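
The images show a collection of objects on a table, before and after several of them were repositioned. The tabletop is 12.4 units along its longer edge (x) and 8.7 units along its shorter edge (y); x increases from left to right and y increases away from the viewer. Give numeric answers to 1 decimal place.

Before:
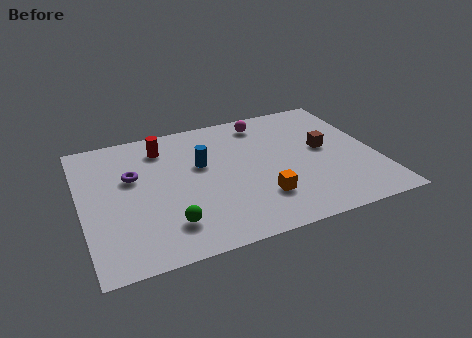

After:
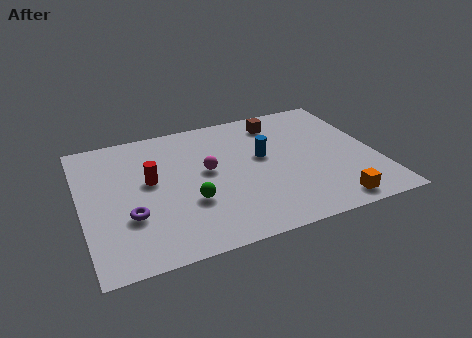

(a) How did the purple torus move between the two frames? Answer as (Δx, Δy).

(-0.3, -2.5)

From the two frames, the purple torus sits at roughly (2.2, 5.4) before and (1.9, 2.9) after.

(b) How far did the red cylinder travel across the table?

2.2

The red cylinder was near (3.6, 7.0) before and (2.9, 4.9) after, so it travelled √(0.7² + 2.1²) ≈ 2.2 units.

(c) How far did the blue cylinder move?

2.6

The blue cylinder moved from about (5.1, 5.3) to (7.7, 5.0), a distance of √(2.6² + 0.3²) ≈ 2.6.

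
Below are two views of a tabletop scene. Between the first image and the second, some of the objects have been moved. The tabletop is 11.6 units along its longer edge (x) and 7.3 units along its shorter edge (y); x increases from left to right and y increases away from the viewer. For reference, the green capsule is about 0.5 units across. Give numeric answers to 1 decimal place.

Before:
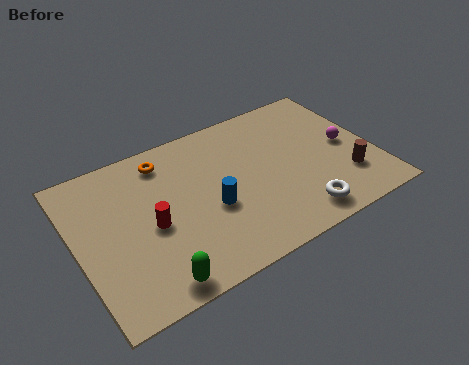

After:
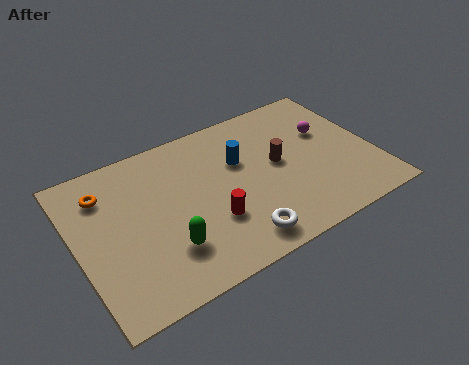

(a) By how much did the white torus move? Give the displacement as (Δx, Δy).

(-2.4, 0.0)

The white torus started near (8.2, 1.1) and ended near (5.8, 1.1).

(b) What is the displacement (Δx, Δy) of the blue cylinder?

(1.4, 1.7)

The blue cylinder started near (5.1, 3.0) and ended near (6.5, 4.7).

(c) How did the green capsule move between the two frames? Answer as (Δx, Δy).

(0.7, 1.2)

The green capsule started near (2.5, 0.8) and ended near (3.2, 2.0).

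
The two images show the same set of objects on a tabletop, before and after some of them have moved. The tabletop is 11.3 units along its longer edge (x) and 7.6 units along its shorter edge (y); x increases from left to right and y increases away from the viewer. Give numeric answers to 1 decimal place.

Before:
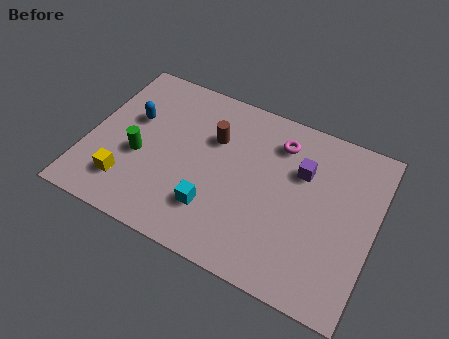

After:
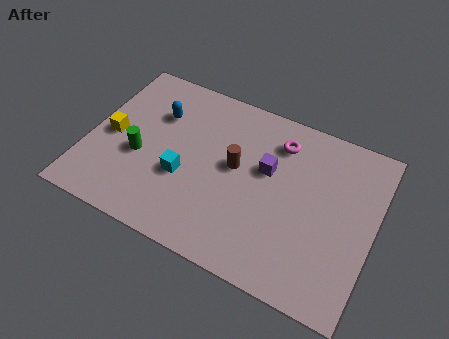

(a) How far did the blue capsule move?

1.1

From (1.6, 4.7) to (2.5, 5.3), the blue capsule covered √(0.9² + 0.6²) ≈ 1.1 units.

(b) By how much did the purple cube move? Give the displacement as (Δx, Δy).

(-1.3, -0.5)

The purple cube started near (8.3, 5.1) and ended near (7.0, 4.6).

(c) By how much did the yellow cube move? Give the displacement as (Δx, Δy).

(-0.9, 1.9)

From the two frames, the yellow cube sits at roughly (1.8, 1.7) before and (0.9, 3.6) after.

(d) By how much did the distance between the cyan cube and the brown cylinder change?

-0.8

Before: roughly 3.1 units apart; after: 2.3. That's 0.8 units closer together.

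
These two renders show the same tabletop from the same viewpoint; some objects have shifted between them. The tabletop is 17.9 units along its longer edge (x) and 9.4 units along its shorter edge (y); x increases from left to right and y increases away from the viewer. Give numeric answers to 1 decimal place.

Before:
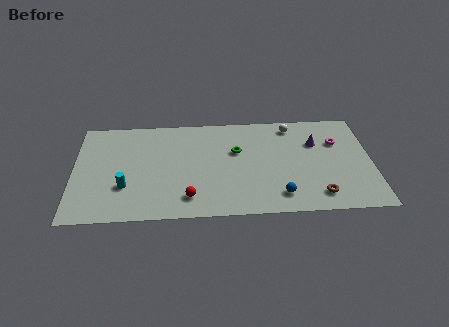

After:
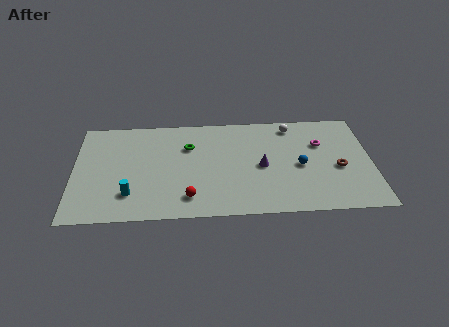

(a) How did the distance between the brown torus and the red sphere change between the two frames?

+1.6

They were about 7.7 units apart before and 9.3 after — 1.6 units further apart.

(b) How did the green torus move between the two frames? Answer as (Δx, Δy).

(-2.9, 0.6)

The green torus was at about (9.8, 5.9) and moved to about (6.9, 6.5).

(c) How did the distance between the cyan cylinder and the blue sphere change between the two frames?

+1.1

Before: roughly 9.3 units apart; after: 10.4. That's 1.1 units further apart.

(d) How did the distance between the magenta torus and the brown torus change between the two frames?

-2.5

They were about 5.0 units apart before and 2.5 after — 2.5 units closer together.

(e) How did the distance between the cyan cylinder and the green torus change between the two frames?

-1.8

The distance was about 7.3 in the first image and 5.5 in the second, so they moved 1.8 units closer together.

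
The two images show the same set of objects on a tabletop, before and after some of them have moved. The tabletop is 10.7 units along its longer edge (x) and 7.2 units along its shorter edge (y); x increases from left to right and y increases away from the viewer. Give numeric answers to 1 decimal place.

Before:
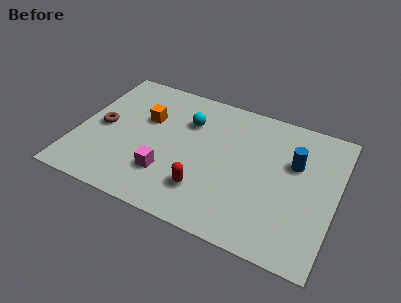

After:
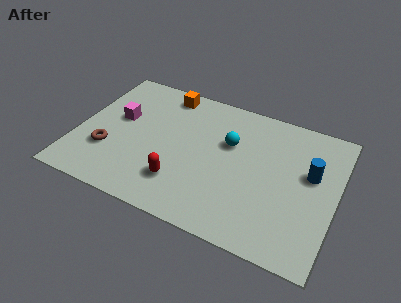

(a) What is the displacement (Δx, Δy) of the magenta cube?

(-2.3, 2.2)

The magenta cube started near (3.9, 2.0) and ended near (1.6, 4.2).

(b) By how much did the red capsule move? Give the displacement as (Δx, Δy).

(-1.0, 0.0)

The red capsule started near (5.5, 1.8) and ended near (4.5, 1.8).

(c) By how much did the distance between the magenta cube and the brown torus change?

-1.4

Before: roughly 3.3 units apart; after: 1.9. That's 1.4 units closer together.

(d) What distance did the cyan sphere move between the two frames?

1.9

From (4.4, 5.1) to (6.2, 4.6), the cyan sphere covered √(1.8² + 0.5²) ≈ 1.9 units.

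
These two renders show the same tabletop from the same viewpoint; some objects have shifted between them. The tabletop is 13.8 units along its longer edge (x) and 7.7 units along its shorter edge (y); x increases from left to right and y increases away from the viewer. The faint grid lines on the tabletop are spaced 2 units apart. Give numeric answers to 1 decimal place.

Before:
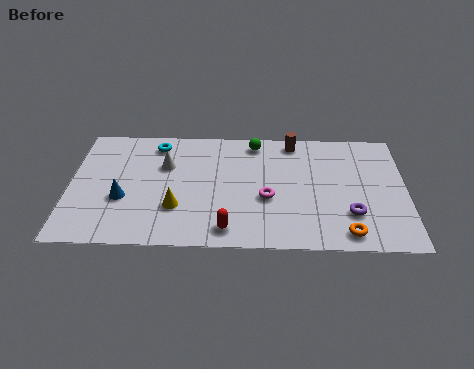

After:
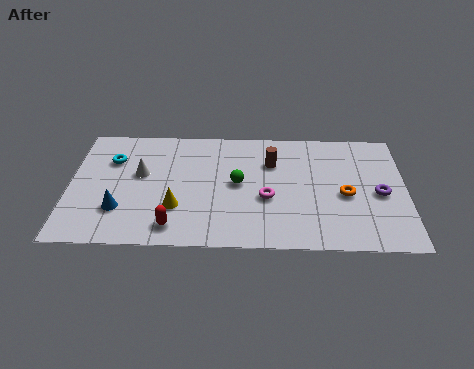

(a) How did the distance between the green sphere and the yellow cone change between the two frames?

-2.4

Before: roughly 5.4 units apart; after: 3.0. That's 2.4 units closer together.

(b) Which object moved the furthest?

the green sphere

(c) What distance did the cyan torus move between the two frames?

2.1

From (3.5, 6.5) to (1.7, 5.4), the cyan torus covered √(1.8² + 1.1²) ≈ 2.1 units.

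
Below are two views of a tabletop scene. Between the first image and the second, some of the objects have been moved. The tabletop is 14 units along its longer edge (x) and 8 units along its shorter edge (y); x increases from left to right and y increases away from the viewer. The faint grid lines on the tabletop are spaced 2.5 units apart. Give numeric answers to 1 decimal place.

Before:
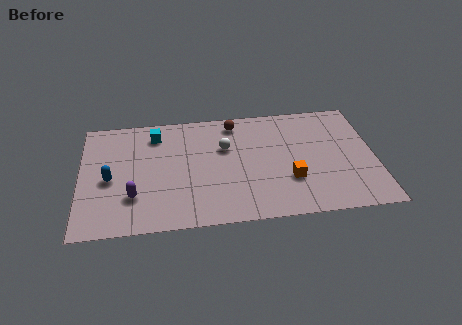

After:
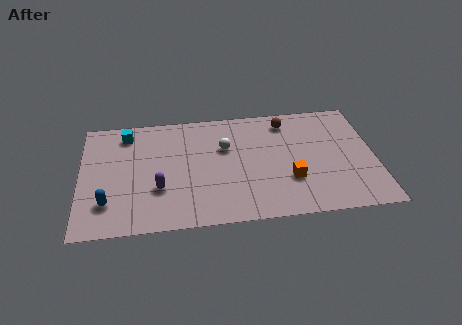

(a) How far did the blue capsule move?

1.6

The blue capsule was near (1.4, 3.6) before and (1.3, 2.0) after, so it travelled √(0.1² + 1.6²) ≈ 1.6 units.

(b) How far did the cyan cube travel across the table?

1.4

The cyan cube moved from about (3.6, 6.5) to (2.2, 6.7), a distance of √(1.4² + 0.2²) ≈ 1.4.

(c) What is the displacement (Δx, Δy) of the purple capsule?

(1.2, 0.4)

The purple capsule started near (2.5, 2.3) and ended near (3.7, 2.7).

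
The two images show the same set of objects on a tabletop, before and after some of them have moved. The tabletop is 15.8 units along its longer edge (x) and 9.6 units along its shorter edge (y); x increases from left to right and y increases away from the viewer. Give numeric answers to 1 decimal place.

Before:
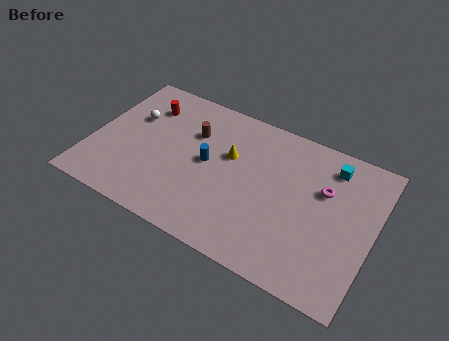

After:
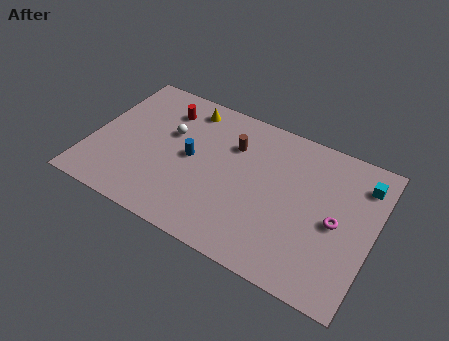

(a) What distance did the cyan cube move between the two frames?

1.8

The cyan cube was near (13.1, 7.9) before and (14.9, 7.6) after, so it travelled √(1.8² + 0.3²) ≈ 1.8 units.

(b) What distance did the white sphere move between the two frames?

2.2

From (2.0, 6.2) to (4.2, 6.0), the white sphere covered √(2.2² + 0.2²) ≈ 2.2 units.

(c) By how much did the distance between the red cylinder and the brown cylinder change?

+1.2

They were about 2.9 units apart before and 4.1 after — 1.2 units further apart.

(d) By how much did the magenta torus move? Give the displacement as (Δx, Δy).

(0.9, -1.7)

From the two frames, the magenta torus sits at roughly (12.9, 6.2) before and (13.8, 4.5) after.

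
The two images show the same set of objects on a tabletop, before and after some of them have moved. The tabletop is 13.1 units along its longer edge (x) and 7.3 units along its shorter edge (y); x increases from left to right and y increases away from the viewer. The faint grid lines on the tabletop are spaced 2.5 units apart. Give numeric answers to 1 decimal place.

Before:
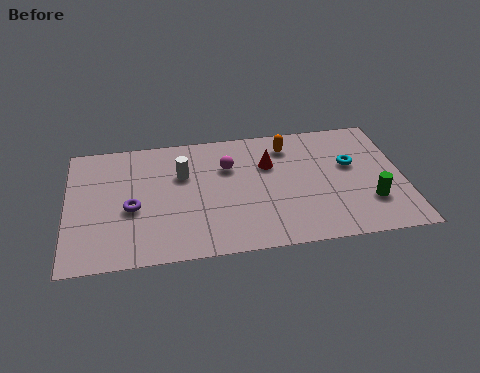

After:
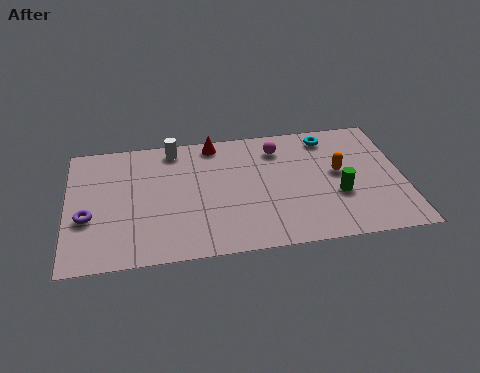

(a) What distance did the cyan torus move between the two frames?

2.0

The cyan torus moved from about (11.1, 4.4) to (10.3, 6.2), a distance of √(0.8² + 1.8²) ≈ 2.0.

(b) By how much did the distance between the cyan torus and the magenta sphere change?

-2.8

Before: roughly 4.8 units apart; after: 2.0. That's 2.8 units closer together.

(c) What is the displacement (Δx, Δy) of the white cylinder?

(-0.3, 1.6)

From the two frames, the white cylinder sits at roughly (4.5, 4.8) before and (4.2, 6.4) after.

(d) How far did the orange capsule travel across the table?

2.7

The orange capsule moved from about (8.7, 5.9) to (10.6, 4.0), a distance of √(1.9² + 1.9²) ≈ 2.7.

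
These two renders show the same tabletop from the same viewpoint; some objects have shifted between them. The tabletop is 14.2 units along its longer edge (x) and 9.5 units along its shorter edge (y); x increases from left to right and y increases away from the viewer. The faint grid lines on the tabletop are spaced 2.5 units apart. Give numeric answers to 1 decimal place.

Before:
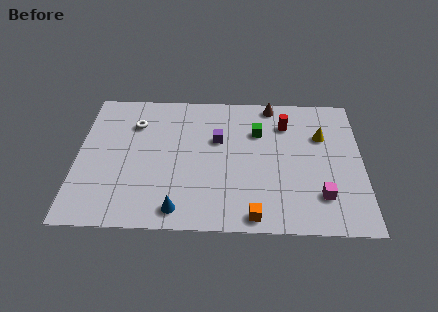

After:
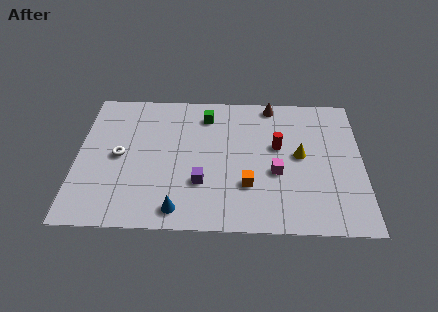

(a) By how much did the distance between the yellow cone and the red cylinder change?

-0.7

Before: roughly 2.0 units apart; after: 1.3. That's 0.7 units closer together.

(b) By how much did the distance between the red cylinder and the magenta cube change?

-3.4

The distance was about 5.2 in the first image and 1.8 in the second, so they moved 3.4 units closer together.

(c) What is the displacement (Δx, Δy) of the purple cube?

(-0.8, -3.0)

The purple cube was at about (7.0, 6.0) and moved to about (6.2, 3.0).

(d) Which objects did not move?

the blue cone and the brown cone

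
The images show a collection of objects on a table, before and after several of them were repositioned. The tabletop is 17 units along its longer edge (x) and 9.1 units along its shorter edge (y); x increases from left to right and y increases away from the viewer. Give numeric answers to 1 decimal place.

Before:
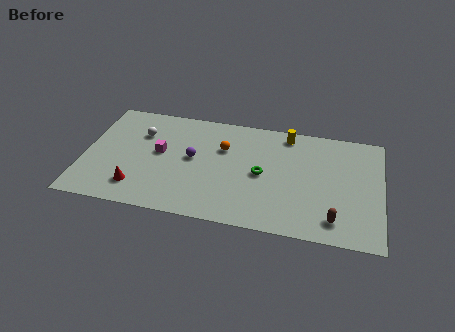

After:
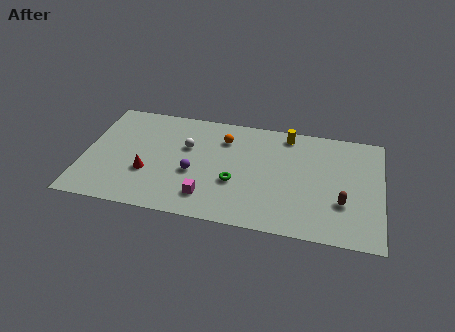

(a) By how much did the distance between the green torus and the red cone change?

-2.4

Before: roughly 7.4 units apart; after: 5.0. That's 2.4 units closer together.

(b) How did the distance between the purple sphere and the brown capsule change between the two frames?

-0.3

The distance was about 8.8 in the first image and 8.5 in the second, so they moved 0.3 units closer together.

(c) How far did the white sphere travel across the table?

2.8

From (3.1, 6.4) to (5.8, 5.8), the white sphere covered √(2.7² + 0.6²) ≈ 2.8 units.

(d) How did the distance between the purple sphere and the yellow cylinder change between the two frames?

+0.6

Before: roughly 6.1 units apart; after: 6.7. That's 0.6 units further apart.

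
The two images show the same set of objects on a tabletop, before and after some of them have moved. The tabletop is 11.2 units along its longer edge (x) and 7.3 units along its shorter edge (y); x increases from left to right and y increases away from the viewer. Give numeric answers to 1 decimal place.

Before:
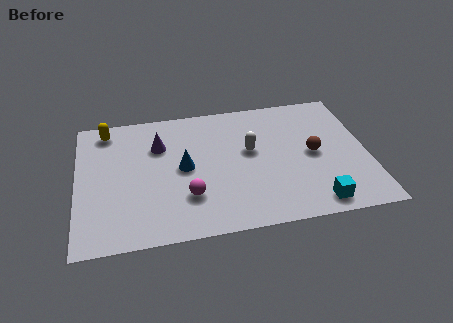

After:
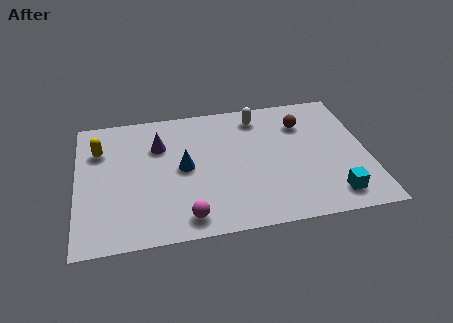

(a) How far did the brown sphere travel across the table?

1.8

From (9.1, 3.6) to (8.8, 5.4), the brown sphere covered √(0.3² + 1.8²) ≈ 1.8 units.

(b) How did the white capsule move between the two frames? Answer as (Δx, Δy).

(0.4, 1.9)

The white capsule was at about (6.7, 4.2) and moved to about (7.1, 6.1).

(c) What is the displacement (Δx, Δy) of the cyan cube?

(0.7, 0.3)

From the two frames, the cyan cube sits at roughly (9.0, 0.9) before and (9.7, 1.2) after.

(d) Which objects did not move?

the purple cone and the blue cone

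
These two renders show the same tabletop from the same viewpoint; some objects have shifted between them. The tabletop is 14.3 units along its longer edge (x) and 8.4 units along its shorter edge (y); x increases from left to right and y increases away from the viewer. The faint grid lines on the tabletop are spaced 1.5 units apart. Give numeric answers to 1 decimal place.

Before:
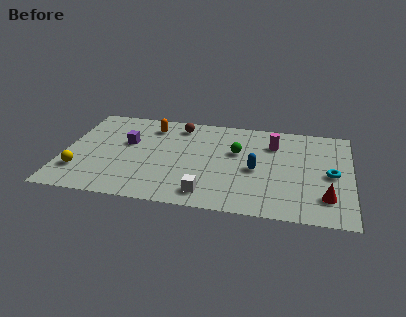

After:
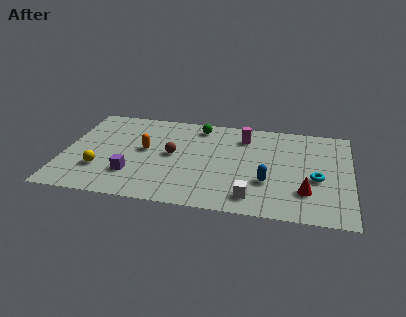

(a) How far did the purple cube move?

2.8

The purple cube was near (3.1, 5.1) before and (3.5, 2.3) after, so it travelled √(0.4² + 2.8²) ≈ 2.8 units.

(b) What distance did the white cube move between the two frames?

2.2

The white cube moved from about (7.3, 1.3) to (9.5, 1.4), a distance of √(2.2² + 0.1²) ≈ 2.2.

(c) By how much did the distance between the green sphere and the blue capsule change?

+4.0

Before: roughly 1.7 units apart; after: 5.7. That's 4.0 units further apart.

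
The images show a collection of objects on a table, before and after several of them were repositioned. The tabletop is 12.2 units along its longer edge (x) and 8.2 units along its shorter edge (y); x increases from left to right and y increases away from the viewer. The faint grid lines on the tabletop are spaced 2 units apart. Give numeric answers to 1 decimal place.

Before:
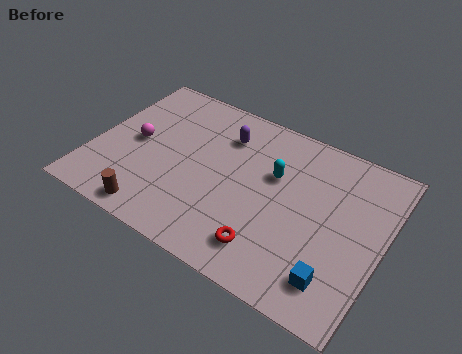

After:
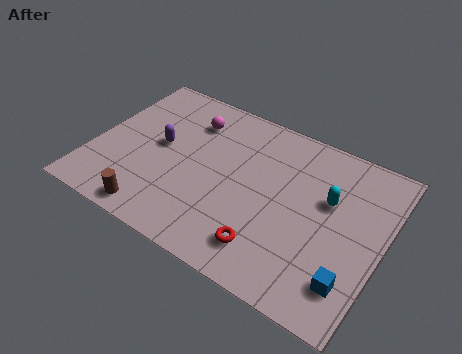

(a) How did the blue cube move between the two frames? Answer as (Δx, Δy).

(0.6, 0.2)

From the two frames, the blue cube sits at roughly (10.6, 1.6) before and (11.2, 1.8) after.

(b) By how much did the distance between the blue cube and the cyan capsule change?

-1.2

Before: roughly 4.8 units apart; after: 3.6. That's 1.2 units closer together.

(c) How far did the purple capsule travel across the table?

3.1

From (5.2, 6.2) to (2.7, 4.4), the purple capsule covered √(2.5² + 1.8²) ≈ 3.1 units.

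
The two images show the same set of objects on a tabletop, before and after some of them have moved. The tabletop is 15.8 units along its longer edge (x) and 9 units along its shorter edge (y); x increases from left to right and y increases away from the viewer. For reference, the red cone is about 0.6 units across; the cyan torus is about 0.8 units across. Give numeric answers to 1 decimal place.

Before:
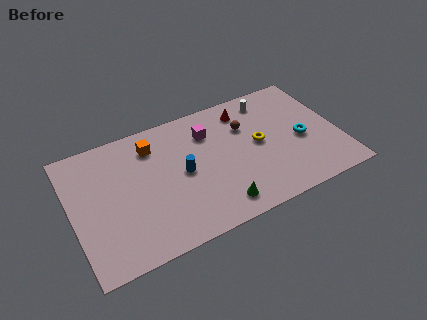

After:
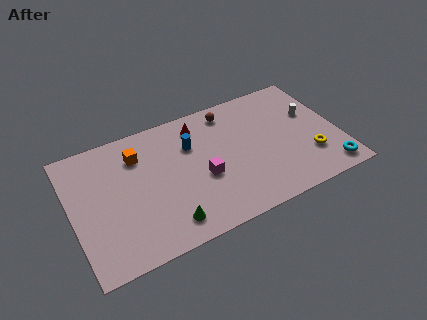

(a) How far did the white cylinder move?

3.0

The white cylinder moved from about (12.1, 7.6) to (14.4, 5.6), a distance of √(2.3² + 2.0²) ≈ 3.0.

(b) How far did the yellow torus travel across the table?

3.5

From (11.1, 4.7) to (13.9, 2.6), the yellow torus covered √(2.8² + 2.1²) ≈ 3.5 units.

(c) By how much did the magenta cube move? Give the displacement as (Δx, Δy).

(-0.7, -3.0)

The magenta cube was at about (8.3, 6.7) and moved to about (7.6, 3.7).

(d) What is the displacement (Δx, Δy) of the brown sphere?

(-0.8, 1.5)

From the two frames, the brown sphere sits at roughly (10.5, 6.2) before and (9.7, 7.7) after.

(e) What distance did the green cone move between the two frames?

3.0

The green cone was near (8.2, 1.4) before and (5.2, 1.5) after, so it travelled √(3.0² + 0.1²) ≈ 3.0 units.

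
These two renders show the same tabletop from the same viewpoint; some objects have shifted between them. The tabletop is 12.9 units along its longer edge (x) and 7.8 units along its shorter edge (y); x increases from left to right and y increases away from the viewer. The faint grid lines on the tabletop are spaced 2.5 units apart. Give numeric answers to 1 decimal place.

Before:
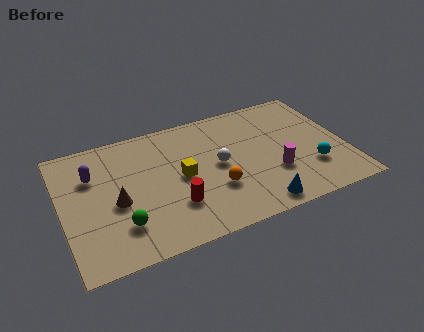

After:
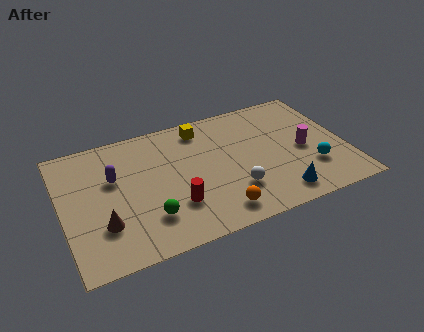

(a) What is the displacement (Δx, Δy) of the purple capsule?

(0.9, -0.5)

From the two frames, the purple capsule sits at roughly (1.5, 5.4) before and (2.4, 4.9) after.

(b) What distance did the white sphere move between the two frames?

1.9

From (7.1, 4.0) to (7.6, 2.2), the white sphere covered √(0.5² + 1.8²) ≈ 1.9 units.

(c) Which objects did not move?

the cyan sphere and the red cylinder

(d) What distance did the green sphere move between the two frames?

1.2

From (2.5, 2.0) to (3.7, 2.0), the green sphere covered √(1.2² + 0.0²) ≈ 1.2 units.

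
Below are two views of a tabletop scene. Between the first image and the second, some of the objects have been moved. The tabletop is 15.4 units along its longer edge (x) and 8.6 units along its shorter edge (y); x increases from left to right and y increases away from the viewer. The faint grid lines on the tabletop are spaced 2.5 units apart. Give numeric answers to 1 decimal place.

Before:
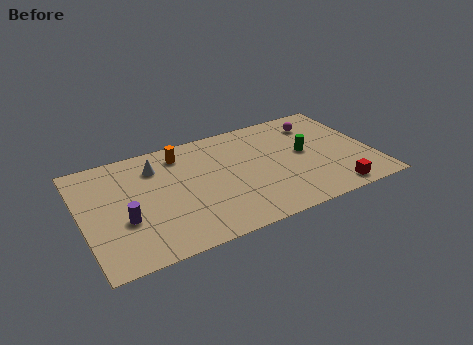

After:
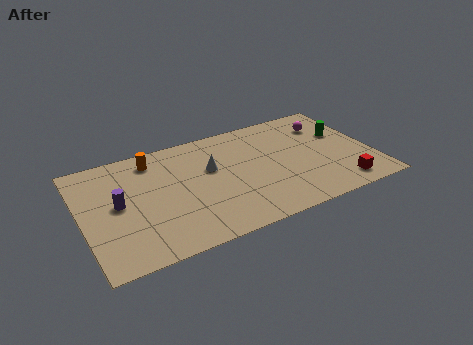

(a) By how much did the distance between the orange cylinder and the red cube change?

+1.5

The distance was about 9.6 in the first image and 11.1 in the second, so they moved 1.5 units further apart.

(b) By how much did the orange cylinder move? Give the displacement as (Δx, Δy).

(-1.5, 0.1)

The orange cylinder was at about (5.5, 7.1) and moved to about (4.0, 7.2).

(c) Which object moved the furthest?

the white cone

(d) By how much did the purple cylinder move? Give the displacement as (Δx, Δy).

(-0.2, 1.3)

The purple cylinder was at about (2.1, 3.2) and moved to about (1.9, 4.5).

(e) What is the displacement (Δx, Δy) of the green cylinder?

(2.2, 0.8)

The green cylinder was at about (11.9, 4.6) and moved to about (14.1, 5.4).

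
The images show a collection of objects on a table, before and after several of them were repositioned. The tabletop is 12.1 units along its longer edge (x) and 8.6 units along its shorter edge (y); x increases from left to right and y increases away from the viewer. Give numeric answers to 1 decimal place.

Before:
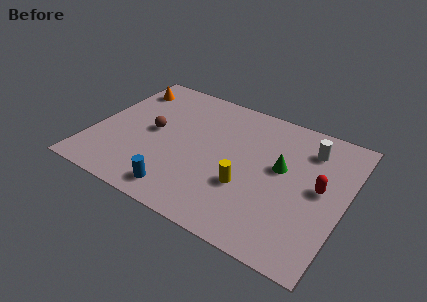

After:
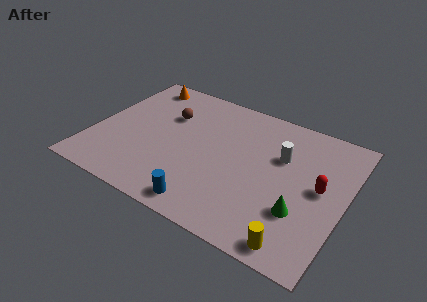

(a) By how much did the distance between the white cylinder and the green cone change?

+1.1

Before: roughly 2.1 units apart; after: 3.2. That's 1.1 units further apart.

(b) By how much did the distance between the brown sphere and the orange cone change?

-0.7

They were about 3.1 units apart before and 2.4 after — 0.7 units closer together.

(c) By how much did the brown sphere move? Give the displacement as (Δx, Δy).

(0.5, 1.4)

The brown sphere was at about (2.8, 4.4) and moved to about (3.3, 5.8).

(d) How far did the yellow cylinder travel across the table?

3.4

The yellow cylinder was near (7.6, 3.0) before and (10.3, 0.9) after, so it travelled √(2.7² + 2.1²) ≈ 3.4 units.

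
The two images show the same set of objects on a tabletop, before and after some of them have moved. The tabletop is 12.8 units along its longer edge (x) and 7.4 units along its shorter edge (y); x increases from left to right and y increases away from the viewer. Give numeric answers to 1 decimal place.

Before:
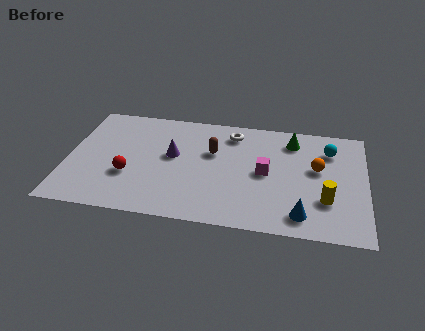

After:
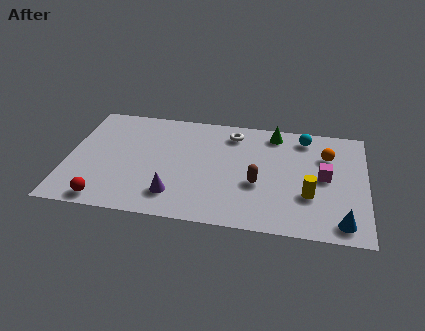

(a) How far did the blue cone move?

1.7

From (10.1, 1.2) to (11.8, 1.0), the blue cone covered √(1.7² + 0.2²) ≈ 1.7 units.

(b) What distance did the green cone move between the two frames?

0.9

The green cone was near (9.6, 6.0) before and (8.8, 6.4) after, so it travelled √(0.8² + 0.4²) ≈ 0.9 units.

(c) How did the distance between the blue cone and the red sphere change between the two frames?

+2.5

They were about 7.5 units apart before and 10.0 after — 2.5 units further apart.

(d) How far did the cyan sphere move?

1.3

From (11.2, 5.6) to (10.1, 6.3), the cyan sphere covered √(1.1² + 0.7²) ≈ 1.3 units.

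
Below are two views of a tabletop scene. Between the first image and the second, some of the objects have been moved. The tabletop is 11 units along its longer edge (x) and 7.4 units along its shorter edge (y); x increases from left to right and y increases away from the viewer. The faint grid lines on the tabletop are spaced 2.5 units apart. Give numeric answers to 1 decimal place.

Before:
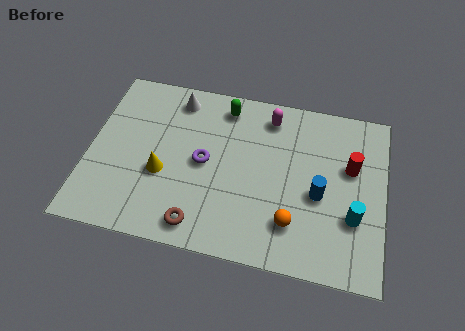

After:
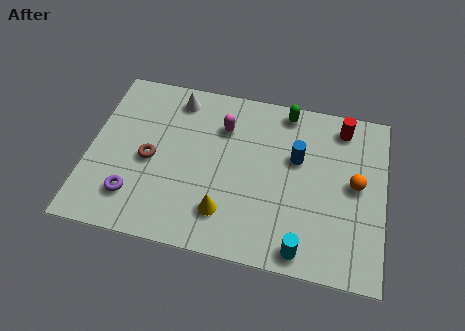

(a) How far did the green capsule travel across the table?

2.3

From (4.9, 6.3) to (7.2, 6.6), the green capsule covered √(2.3² + 0.3²) ≈ 2.3 units.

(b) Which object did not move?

the white cone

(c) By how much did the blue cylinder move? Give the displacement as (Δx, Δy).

(-0.9, 1.4)

The blue cylinder was at about (8.6, 3.2) and moved to about (7.7, 4.6).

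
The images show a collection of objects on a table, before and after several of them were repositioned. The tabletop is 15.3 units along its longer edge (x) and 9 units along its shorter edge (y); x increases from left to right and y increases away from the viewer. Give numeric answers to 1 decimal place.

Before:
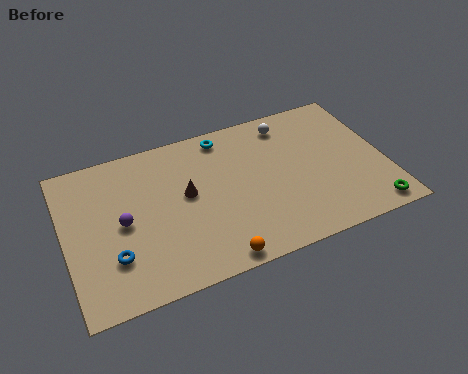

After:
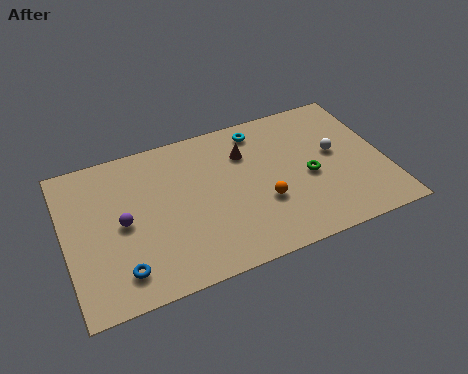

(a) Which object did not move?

the purple sphere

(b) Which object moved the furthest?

the green torus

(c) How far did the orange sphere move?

3.5

The orange sphere was near (6.7, 0.8) before and (9.3, 3.2) after, so it travelled √(2.6² + 2.4²) ≈ 3.5 units.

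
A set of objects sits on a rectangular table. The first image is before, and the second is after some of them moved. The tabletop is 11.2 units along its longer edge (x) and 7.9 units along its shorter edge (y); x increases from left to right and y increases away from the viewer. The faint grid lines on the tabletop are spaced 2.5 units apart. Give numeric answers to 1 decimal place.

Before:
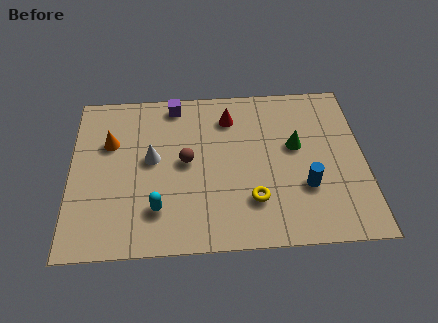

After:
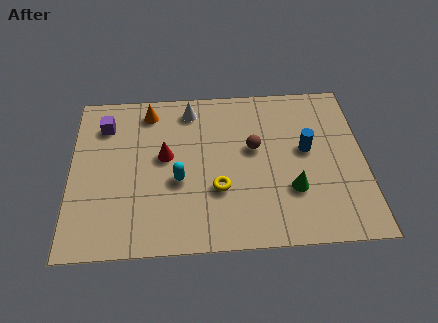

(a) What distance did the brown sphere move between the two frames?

2.6

The brown sphere was near (4.4, 4.1) before and (7.0, 4.6) after, so it travelled √(2.6² + 0.5²) ≈ 2.6 units.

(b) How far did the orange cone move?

2.1

The orange cone moved from about (1.5, 5.2) to (3.0, 6.7), a distance of √(1.5² + 1.5²) ≈ 2.1.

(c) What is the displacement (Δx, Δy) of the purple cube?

(-2.7, -0.9)

The purple cube started near (4.0, 7.0) and ended near (1.3, 6.1).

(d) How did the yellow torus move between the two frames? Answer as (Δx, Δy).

(-1.3, 0.6)

From the two frames, the yellow torus sits at roughly (6.9, 2.1) before and (5.6, 2.7) after.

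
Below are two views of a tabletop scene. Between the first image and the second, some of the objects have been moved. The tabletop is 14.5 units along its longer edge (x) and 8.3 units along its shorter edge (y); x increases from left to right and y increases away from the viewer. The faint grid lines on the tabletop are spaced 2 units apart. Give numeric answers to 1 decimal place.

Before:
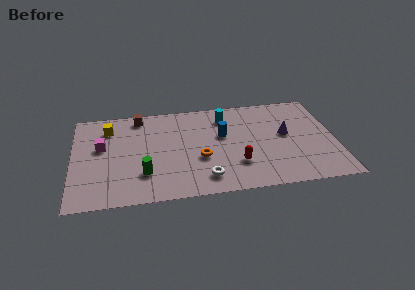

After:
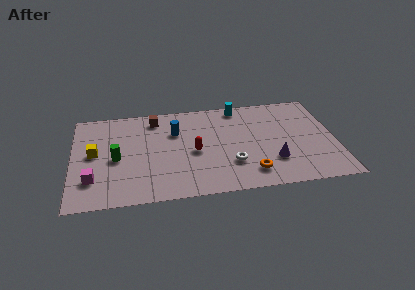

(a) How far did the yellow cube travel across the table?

2.2

The yellow cube was near (2.0, 6.5) before and (1.2, 4.4) after, so it travelled √(0.8² + 2.1²) ≈ 2.2 units.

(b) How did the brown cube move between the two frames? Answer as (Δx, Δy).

(0.9, -0.3)

From the two frames, the brown cube sits at roughly (3.7, 7.3) before and (4.6, 7.0) after.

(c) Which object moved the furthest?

the orange torus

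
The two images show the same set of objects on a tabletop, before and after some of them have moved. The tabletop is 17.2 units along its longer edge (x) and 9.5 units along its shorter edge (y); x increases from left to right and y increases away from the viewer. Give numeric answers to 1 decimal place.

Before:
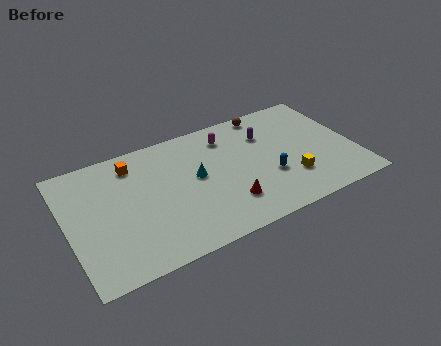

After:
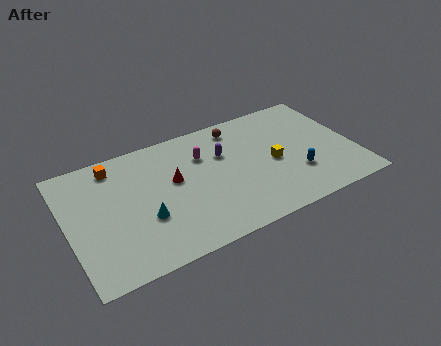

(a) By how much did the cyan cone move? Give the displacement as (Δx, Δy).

(-3.3, -1.8)

From the two frames, the cyan cone sits at roughly (7.7, 5.2) before and (4.4, 3.4) after.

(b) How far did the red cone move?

4.2

The red cone moved from about (9.2, 2.4) to (6.4, 5.5), a distance of √(2.8² + 3.1²) ≈ 4.2.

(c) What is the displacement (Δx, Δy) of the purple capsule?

(-2.7, -0.5)

The purple capsule was at about (12.2, 6.8) and moved to about (9.5, 6.3).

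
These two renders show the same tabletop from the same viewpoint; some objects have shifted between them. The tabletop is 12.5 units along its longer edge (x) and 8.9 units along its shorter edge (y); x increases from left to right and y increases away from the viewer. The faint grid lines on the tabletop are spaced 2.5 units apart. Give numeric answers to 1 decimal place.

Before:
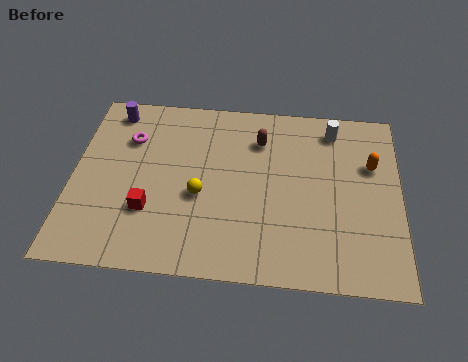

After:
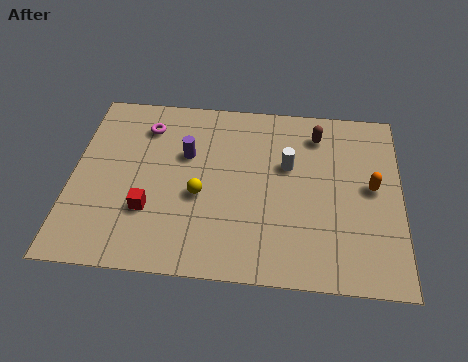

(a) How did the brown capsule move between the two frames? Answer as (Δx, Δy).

(2.2, 0.5)

The brown capsule started near (7.1, 6.7) and ended near (9.3, 7.2).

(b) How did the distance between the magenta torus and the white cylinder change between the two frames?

-2.2

The distance was about 7.9 in the first image and 5.7 in the second, so they moved 2.2 units closer together.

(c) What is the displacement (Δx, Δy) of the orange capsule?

(0.0, -1.1)

The orange capsule was at about (11.4, 5.8) and moved to about (11.4, 4.7).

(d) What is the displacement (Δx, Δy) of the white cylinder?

(-1.7, -2.0)

From the two frames, the white cylinder sits at roughly (9.9, 7.5) before and (8.2, 5.5) after.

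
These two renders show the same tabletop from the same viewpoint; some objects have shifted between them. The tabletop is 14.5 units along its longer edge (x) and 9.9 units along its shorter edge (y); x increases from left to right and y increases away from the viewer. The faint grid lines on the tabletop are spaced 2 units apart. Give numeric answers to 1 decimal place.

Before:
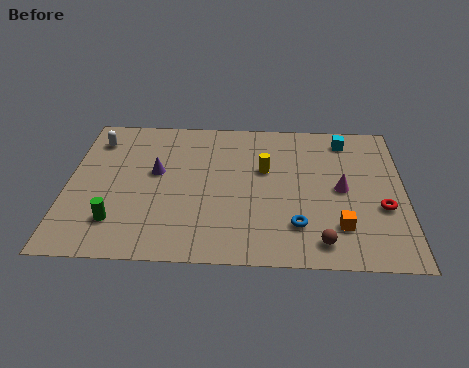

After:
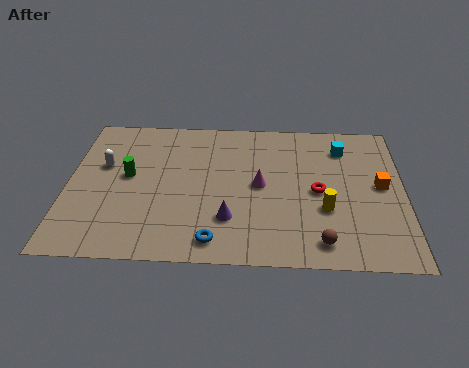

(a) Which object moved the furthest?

the purple cone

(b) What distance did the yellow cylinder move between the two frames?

3.7

From (8.5, 6.1) to (11.1, 3.5), the yellow cylinder covered √(2.6² + 2.6²) ≈ 3.7 units.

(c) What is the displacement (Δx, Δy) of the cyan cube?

(-0.1, -0.6)

From the two frames, the cyan cube sits at roughly (12.0, 8.4) before and (11.9, 7.8) after.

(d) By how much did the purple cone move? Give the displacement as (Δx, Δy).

(3.2, -3.0)

From the two frames, the purple cone sits at roughly (3.8, 5.7) before and (7.0, 2.7) after.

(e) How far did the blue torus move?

3.7

From (9.9, 2.4) to (6.4, 1.3), the blue torus covered √(3.5² + 1.1²) ≈ 3.7 units.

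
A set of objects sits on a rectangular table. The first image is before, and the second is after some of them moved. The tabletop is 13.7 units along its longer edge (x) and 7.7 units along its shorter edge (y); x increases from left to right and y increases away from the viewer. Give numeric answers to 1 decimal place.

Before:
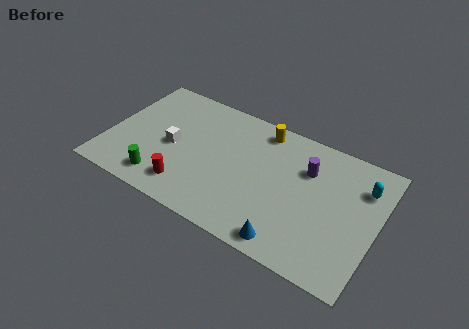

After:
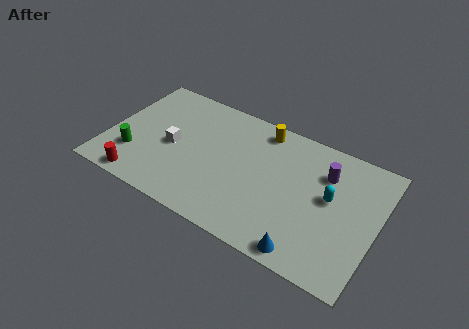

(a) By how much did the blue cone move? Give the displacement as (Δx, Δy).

(0.9, -0.1)

The blue cone was at about (9.7, 0.9) and moved to about (10.6, 0.8).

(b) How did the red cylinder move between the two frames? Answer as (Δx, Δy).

(-2.3, -0.7)

From the two frames, the red cylinder sits at roughly (4.4, 1.5) before and (2.1, 0.8) after.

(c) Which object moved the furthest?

the red cylinder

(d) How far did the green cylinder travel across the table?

1.8

From (3.1, 1.3) to (1.5, 2.2), the green cylinder covered √(1.6² + 0.9²) ≈ 1.8 units.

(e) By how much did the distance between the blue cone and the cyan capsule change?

-2.1

They were about 5.7 units apart before and 3.6 after — 2.1 units closer together.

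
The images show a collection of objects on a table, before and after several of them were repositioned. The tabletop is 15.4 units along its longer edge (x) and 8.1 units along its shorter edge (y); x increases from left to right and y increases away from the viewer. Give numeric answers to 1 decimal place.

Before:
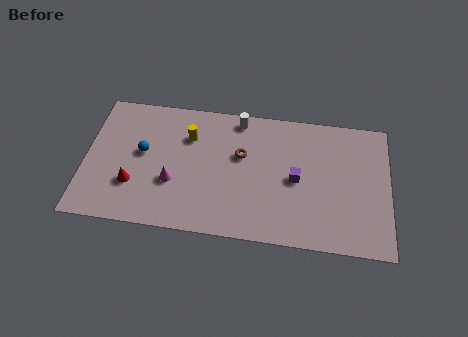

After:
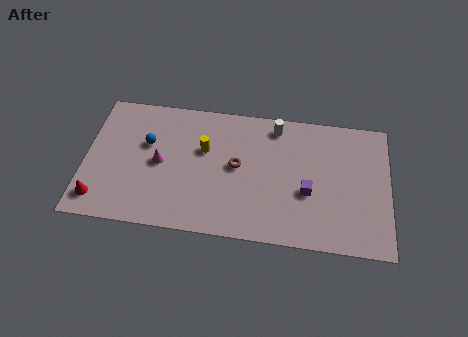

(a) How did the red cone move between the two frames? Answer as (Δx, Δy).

(-1.7, -1.1)

The red cone was at about (2.5, 2.5) and moved to about (0.8, 1.4).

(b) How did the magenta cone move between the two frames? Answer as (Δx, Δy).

(-0.7, 1.1)

From the two frames, the magenta cone sits at roughly (4.5, 2.9) before and (3.8, 4.0) after.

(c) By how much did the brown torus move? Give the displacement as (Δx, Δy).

(-0.2, -0.7)

The brown torus was at about (7.9, 5.0) and moved to about (7.7, 4.3).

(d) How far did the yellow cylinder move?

1.1

The yellow cylinder moved from about (5.2, 5.8) to (6.0, 5.1), a distance of √(0.8² + 0.7²) ≈ 1.1.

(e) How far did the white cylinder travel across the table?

1.9

The white cylinder moved from about (7.7, 7.2) to (9.6, 7.0), a distance of √(1.9² + 0.2²) ≈ 1.9.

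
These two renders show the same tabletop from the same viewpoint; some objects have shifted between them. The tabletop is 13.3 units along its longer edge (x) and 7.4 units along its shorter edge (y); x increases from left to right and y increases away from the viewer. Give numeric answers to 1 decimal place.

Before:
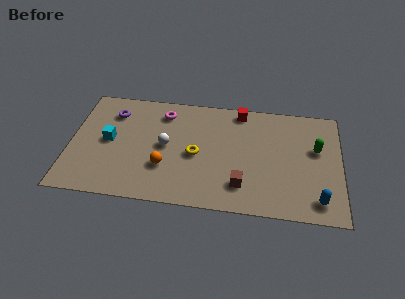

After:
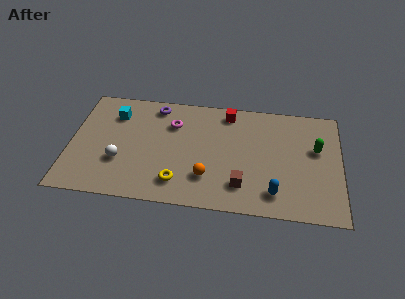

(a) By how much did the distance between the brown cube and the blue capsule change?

-2.1

The distance was about 3.7 in the first image and 1.6 in the second, so they moved 2.1 units closer together.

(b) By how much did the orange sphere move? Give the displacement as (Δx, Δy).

(2.1, -0.4)

From the two frames, the orange sphere sits at roughly (4.7, 2.4) before and (6.8, 2.0) after.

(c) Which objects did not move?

the brown cube and the green capsule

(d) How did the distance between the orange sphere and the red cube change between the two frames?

-1.0

They were about 5.5 units apart before and 4.5 after — 1.0 units closer together.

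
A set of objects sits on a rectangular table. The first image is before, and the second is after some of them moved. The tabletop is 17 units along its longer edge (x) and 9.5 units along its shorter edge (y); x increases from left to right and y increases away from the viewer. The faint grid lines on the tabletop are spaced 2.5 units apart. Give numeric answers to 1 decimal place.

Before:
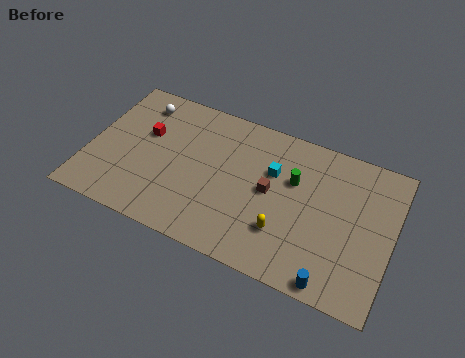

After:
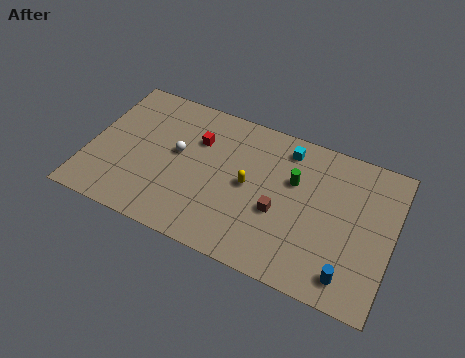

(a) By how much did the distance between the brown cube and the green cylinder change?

+0.7

They were about 1.7 units apart before and 2.4 after — 0.7 units further apart.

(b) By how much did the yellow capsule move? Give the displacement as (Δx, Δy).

(-2.2, 2.1)

The yellow capsule was at about (11.2, 2.7) and moved to about (9.0, 4.8).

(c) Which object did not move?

the green cylinder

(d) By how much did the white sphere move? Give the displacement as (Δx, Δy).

(2.5, -2.5)

From the two frames, the white sphere sits at roughly (2.4, 7.8) before and (4.9, 5.3) after.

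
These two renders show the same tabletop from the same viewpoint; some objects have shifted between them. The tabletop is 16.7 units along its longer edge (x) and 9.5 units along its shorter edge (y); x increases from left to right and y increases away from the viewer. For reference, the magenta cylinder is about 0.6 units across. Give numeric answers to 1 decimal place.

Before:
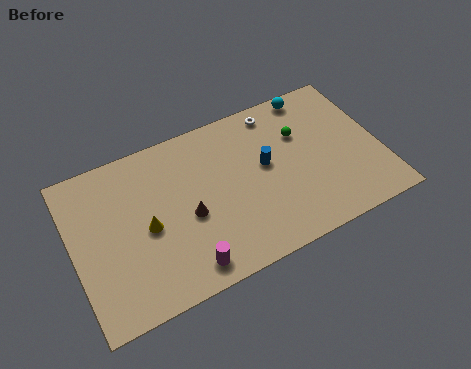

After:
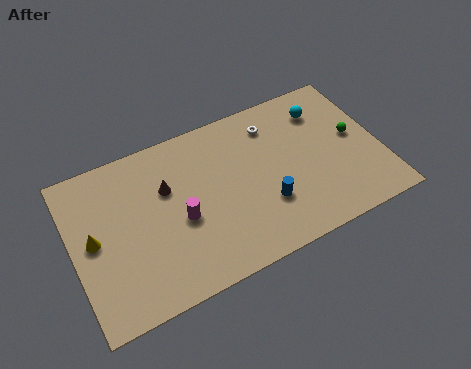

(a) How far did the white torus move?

0.8

The white torus moved from about (11.5, 8.3) to (11.2, 7.6), a distance of √(0.3² + 0.7²) ≈ 0.8.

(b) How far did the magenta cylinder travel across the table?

2.8

The magenta cylinder was near (5.6, 1.3) before and (5.7, 4.1) after, so it travelled √(0.1² + 2.8²) ≈ 2.8 units.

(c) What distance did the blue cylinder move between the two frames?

2.3

The blue cylinder was near (10.5, 5.3) before and (10.2, 3.0) after, so it travelled √(0.3² + 2.3²) ≈ 2.3 units.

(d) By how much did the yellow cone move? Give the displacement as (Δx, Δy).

(-2.8, 0.5)

From the two frames, the yellow cone sits at roughly (3.9, 4.4) before and (1.1, 4.9) after.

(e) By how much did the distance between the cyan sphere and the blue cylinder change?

+1.3

The distance was about 4.5 in the first image and 5.8 in the second, so they moved 1.3 units further apart.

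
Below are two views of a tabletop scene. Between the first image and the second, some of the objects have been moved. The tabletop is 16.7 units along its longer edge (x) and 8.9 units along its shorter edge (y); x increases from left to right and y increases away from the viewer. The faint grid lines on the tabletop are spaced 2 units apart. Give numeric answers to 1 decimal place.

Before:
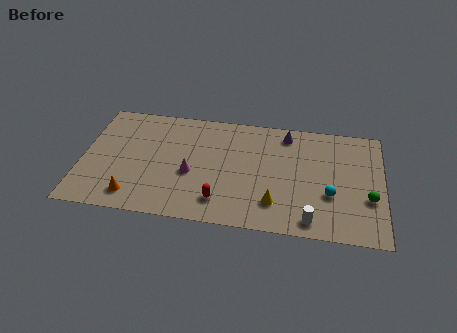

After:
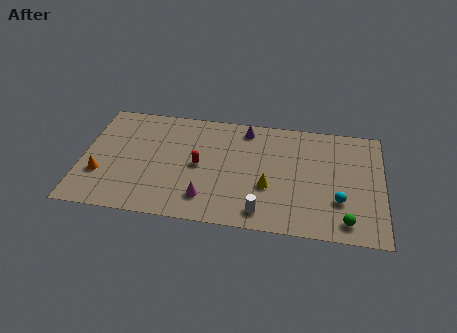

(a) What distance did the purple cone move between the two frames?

2.3

The purple cone moved from about (11.3, 7.6) to (9.0, 7.7), a distance of √(2.3² + 0.1²) ≈ 2.3.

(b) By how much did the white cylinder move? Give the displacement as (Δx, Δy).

(-2.7, 0.2)

The white cylinder was at about (12.8, 1.1) and moved to about (10.1, 1.3).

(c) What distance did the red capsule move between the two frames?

2.9

The red capsule was near (7.8, 1.8) before and (6.5, 4.4) after, so it travelled √(1.3² + 2.6²) ≈ 2.9 units.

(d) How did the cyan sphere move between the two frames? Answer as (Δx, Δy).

(0.5, -0.4)

The cyan sphere started near (13.8, 3.2) and ended near (14.3, 2.8).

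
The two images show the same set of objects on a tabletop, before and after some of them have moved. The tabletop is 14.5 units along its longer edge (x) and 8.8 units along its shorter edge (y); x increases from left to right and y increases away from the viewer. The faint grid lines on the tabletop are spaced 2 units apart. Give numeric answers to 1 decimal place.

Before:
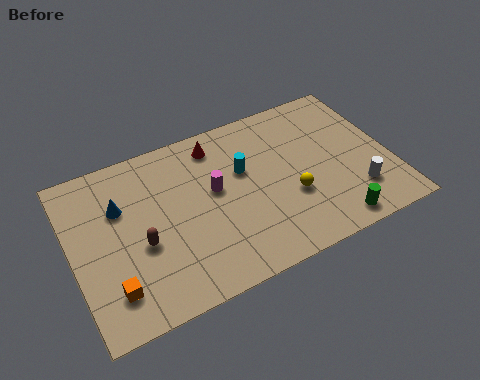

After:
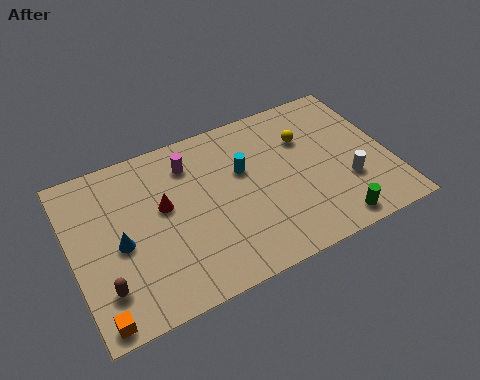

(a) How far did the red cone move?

3.5

The red cone was near (6.9, 7.4) before and (4.2, 5.1) after, so it travelled √(2.7² + 2.3²) ≈ 3.5 units.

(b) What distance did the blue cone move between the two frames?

1.9

From (2.3, 5.9) to (2.1, 4.0), the blue cone covered √(0.2² + 1.9²) ≈ 1.9 units.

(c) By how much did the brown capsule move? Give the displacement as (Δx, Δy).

(-1.8, -1.5)

From the two frames, the brown capsule sits at roughly (3.0, 3.6) before and (1.2, 2.1) after.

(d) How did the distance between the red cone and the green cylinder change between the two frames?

+0.5

The distance was about 7.8 in the first image and 8.3 in the second, so they moved 0.5 units further apart.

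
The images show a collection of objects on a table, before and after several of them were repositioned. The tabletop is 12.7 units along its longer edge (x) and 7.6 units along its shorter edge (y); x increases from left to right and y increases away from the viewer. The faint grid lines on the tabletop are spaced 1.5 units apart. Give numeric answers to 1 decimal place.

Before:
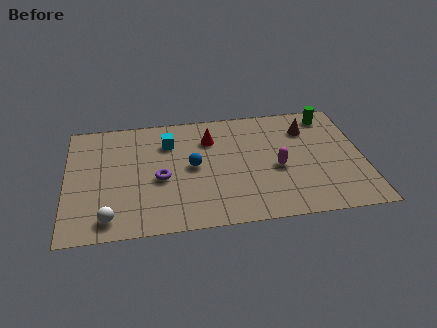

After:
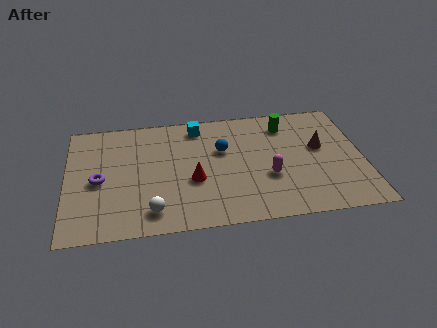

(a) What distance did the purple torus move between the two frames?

2.6

The purple torus was near (4.0, 3.3) before and (1.4, 3.5) after, so it travelled √(2.6² + 0.2²) ≈ 2.6 units.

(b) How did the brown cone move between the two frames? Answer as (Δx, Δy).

(0.5, -1.3)

The brown cone started near (10.4, 5.7) and ended near (10.9, 4.4).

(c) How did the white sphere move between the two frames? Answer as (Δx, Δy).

(1.8, 0.2)

From the two frames, the white sphere sits at roughly (1.8, 1.1) before and (3.6, 1.3) after.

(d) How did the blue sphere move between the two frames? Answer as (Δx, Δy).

(1.3, 0.9)

The blue sphere started near (5.4, 3.9) and ended near (6.7, 4.8).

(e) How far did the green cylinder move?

1.9

From (11.4, 6.5) to (9.5, 6.1), the green cylinder covered √(1.9² + 0.4²) ≈ 1.9 units.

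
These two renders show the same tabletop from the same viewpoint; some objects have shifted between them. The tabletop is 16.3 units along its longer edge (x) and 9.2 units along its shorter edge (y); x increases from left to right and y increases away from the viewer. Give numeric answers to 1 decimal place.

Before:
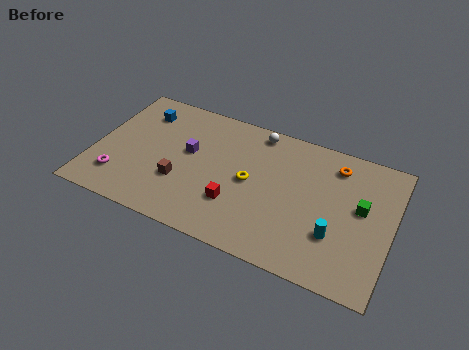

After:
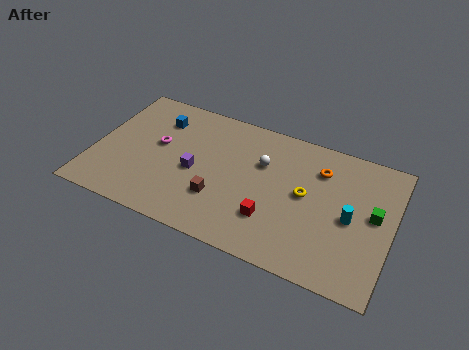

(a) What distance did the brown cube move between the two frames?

2.2

The brown cube was near (4.9, 3.1) before and (7.1, 2.8) after, so it travelled √(2.2² + 0.3²) ≈ 2.2 units.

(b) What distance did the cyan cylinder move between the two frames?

1.6

The cyan cylinder moved from about (13.4, 2.9) to (14.1, 4.3), a distance of √(0.7² + 1.4²) ≈ 1.6.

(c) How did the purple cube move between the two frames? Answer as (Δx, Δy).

(0.5, -1.2)

The purple cube started near (5.1, 5.3) and ended near (5.6, 4.1).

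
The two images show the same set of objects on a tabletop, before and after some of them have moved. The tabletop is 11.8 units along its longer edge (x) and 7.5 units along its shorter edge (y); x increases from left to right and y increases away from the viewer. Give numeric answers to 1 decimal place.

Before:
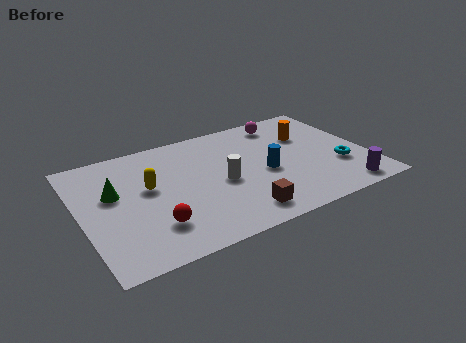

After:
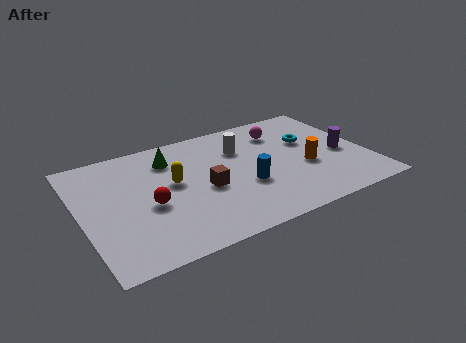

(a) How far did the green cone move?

2.8

The green cone moved from about (1.4, 4.5) to (3.9, 5.8), a distance of √(2.5² + 1.3²) ≈ 2.8.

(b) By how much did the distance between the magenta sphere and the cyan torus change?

-2.8

The distance was about 4.3 in the first image and 1.5 in the second, so they moved 2.8 units closer together.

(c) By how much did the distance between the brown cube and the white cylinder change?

+0.5

The distance was about 2.2 in the first image and 2.7 in the second, so they moved 0.5 units further apart.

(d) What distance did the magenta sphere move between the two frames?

0.6

The magenta sphere moved from about (8.8, 6.4) to (8.6, 5.8), a distance of √(0.2² + 0.6²) ≈ 0.6.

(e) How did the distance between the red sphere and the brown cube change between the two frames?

-1.2

Before: roughly 3.5 units apart; after: 2.3. That's 1.2 units closer together.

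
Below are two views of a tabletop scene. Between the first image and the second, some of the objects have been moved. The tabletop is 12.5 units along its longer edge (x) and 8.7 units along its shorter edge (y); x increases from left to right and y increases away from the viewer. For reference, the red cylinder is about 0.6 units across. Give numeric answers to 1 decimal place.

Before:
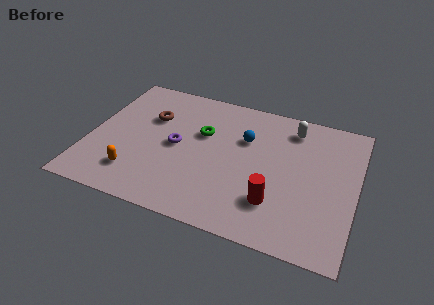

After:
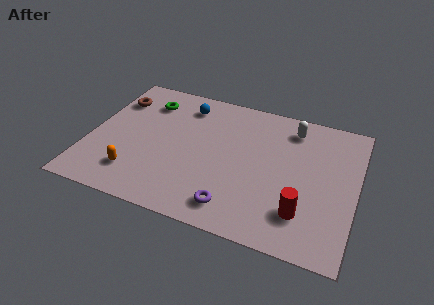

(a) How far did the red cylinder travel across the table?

1.3

The red cylinder moved from about (8.9, 2.3) to (10.2, 2.1), a distance of √(1.3² + 0.2²) ≈ 1.3.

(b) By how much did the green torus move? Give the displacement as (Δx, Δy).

(-2.8, 1.3)

The green torus started near (5.2, 5.5) and ended near (2.4, 6.8).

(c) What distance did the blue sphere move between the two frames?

3.3

The blue sphere was near (7.2, 5.8) before and (4.2, 7.1) after, so it travelled √(3.0² + 1.3²) ≈ 3.3 units.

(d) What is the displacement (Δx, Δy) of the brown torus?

(-1.8, 0.7)

The brown torus started near (2.7, 5.8) and ended near (0.9, 6.5).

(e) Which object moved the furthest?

the purple torus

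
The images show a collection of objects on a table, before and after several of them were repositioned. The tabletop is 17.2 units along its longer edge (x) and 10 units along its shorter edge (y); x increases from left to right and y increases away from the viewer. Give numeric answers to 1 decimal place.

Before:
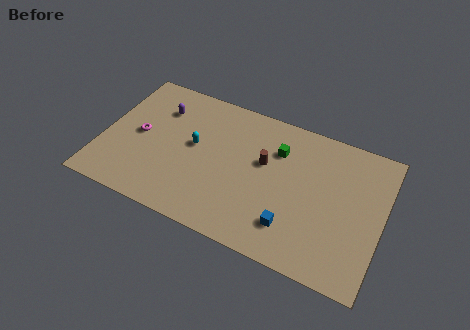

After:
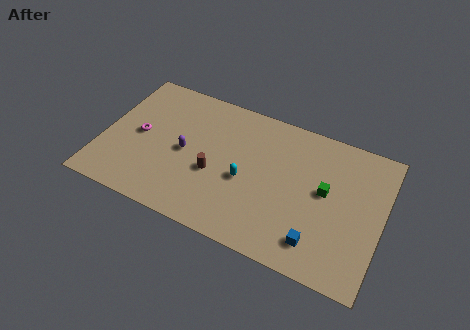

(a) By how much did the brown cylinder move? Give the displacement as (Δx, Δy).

(-2.9, -2.0)

The brown cylinder started near (9.9, 6.0) and ended near (7.0, 4.0).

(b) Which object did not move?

the magenta torus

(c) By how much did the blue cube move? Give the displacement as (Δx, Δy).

(1.6, -0.4)

The blue cube started near (12.0, 2.3) and ended near (13.6, 1.9).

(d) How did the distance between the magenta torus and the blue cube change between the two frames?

+1.6

Before: roughly 10.2 units apart; after: 11.8. That's 1.6 units further apart.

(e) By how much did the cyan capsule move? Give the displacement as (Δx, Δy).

(3.3, -1.2)

The cyan capsule was at about (5.6, 5.5) and moved to about (8.9, 4.3).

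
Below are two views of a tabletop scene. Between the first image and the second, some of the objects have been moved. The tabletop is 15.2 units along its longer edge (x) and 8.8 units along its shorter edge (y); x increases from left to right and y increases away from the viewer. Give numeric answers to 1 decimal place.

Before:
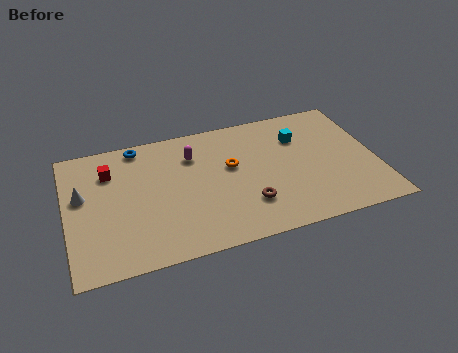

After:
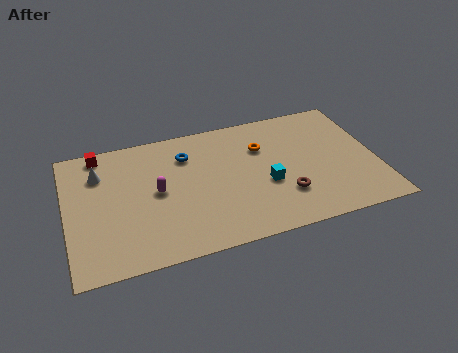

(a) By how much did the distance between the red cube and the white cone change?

-0.5

The distance was about 1.9 in the first image and 1.4 in the second, so they moved 0.5 units closer together.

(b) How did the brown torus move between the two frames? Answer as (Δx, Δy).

(1.8, 0.1)

The brown torus was at about (8.7, 2.4) and moved to about (10.5, 2.5).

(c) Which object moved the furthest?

the cyan cube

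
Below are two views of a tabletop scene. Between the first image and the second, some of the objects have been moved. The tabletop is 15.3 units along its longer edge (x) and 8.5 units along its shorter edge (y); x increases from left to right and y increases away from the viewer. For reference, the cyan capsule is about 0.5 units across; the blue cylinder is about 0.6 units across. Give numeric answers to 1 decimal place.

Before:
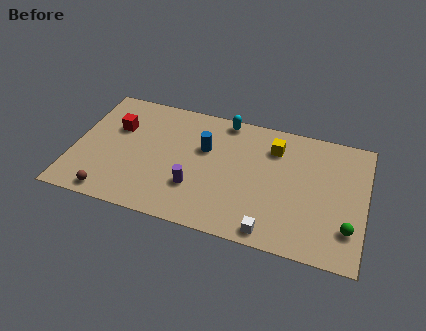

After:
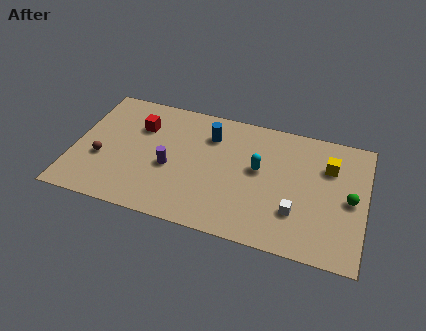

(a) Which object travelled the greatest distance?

the cyan capsule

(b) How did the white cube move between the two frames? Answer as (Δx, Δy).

(1.2, 1.6)

The white cube started near (10.6, 0.9) and ended near (11.8, 2.5).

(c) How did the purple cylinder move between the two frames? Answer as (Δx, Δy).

(-1.4, 1.0)

The purple cylinder was at about (6.5, 2.6) and moved to about (5.1, 3.6).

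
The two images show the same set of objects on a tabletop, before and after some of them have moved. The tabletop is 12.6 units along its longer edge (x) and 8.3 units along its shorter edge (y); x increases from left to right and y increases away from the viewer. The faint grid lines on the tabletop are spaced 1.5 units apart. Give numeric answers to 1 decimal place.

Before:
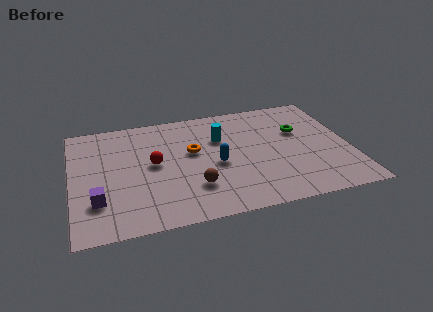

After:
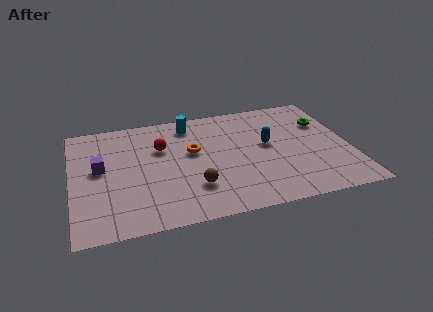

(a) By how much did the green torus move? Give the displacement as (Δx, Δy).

(1.2, 0.4)

The green torus was at about (10.4, 5.3) and moved to about (11.6, 5.7).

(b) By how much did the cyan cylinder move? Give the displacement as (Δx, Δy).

(-1.3, 1.4)

The cyan cylinder started near (6.8, 5.6) and ended near (5.5, 7.0).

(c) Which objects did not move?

the brown sphere and the orange torus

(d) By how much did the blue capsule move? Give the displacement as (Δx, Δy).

(2.4, 0.9)

From the two frames, the blue capsule sits at roughly (6.5, 3.7) before and (8.9, 4.6) after.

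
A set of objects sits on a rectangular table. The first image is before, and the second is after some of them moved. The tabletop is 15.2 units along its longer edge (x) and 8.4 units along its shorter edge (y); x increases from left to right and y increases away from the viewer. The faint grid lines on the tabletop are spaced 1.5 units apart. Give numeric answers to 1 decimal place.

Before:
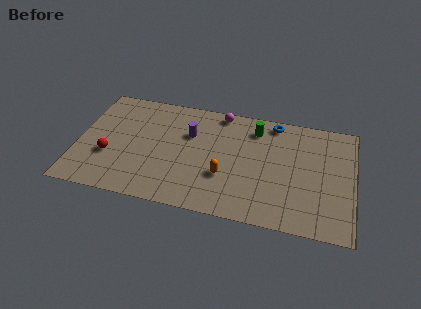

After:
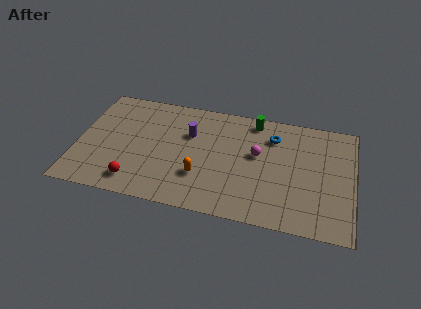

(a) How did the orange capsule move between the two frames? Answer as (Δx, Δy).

(-1.3, -0.3)

The orange capsule was at about (8.2, 2.9) and moved to about (6.9, 2.6).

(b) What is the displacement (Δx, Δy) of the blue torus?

(0.0, -1.1)

The blue torus was at about (10.7, 7.5) and moved to about (10.7, 6.4).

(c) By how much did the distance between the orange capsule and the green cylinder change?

+1.3

Before: roughly 4.2 units apart; after: 5.5. That's 1.3 units further apart.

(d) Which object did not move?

the purple cylinder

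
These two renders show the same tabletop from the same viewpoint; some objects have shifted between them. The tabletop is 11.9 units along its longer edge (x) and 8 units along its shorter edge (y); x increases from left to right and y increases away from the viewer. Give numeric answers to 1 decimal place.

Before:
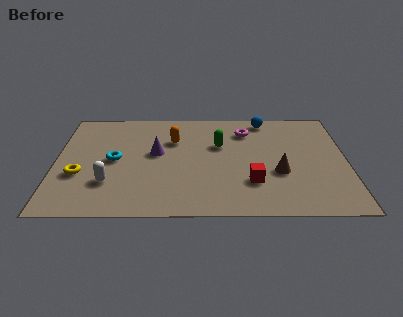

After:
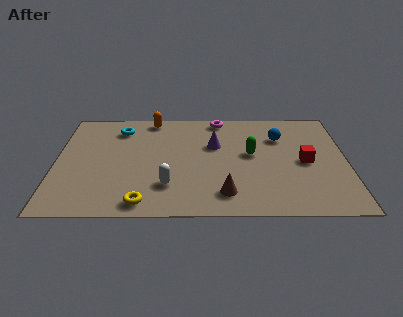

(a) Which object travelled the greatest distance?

the yellow torus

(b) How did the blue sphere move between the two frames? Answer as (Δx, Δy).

(0.6, -1.4)

From the two frames, the blue sphere sits at roughly (8.6, 7.1) before and (9.2, 5.7) after.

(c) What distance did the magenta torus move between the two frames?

1.5

The magenta torus moved from about (7.8, 6.2) to (6.7, 7.2), a distance of √(1.1² + 1.0²) ≈ 1.5.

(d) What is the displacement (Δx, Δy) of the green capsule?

(1.3, -0.7)

The green capsule started near (6.7, 5.1) and ended near (8.0, 4.4).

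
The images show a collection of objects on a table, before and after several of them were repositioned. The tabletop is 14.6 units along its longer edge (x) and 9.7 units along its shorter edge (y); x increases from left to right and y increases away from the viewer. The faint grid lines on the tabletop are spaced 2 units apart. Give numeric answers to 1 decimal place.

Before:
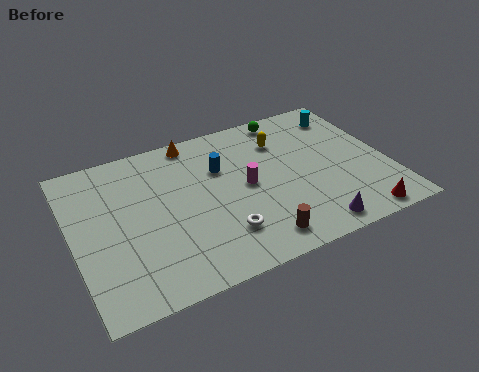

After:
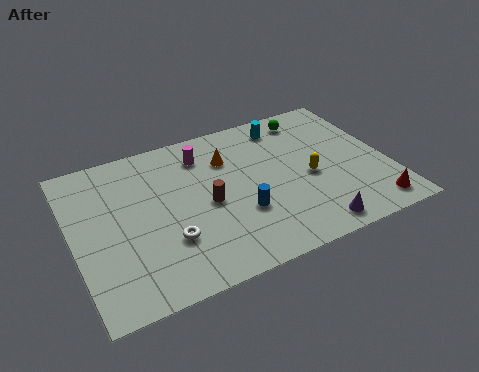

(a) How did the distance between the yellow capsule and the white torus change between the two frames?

+1.0

They were about 5.9 units apart before and 6.9 after — 1.0 units further apart.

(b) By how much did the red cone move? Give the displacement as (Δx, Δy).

(0.7, 0.4)

The red cone started near (12.7, 0.9) and ended near (13.4, 1.3).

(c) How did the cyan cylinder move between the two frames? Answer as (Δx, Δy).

(-2.9, 0.3)

The cyan cylinder started near (13.2, 7.9) and ended near (10.3, 8.2).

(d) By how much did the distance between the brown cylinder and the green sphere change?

-1.1

They were about 7.7 units apart before and 6.6 after — 1.1 units closer together.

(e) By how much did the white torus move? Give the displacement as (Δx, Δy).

(-2.4, 0.6)

The white torus started near (6.5, 2.4) and ended near (4.1, 3.0).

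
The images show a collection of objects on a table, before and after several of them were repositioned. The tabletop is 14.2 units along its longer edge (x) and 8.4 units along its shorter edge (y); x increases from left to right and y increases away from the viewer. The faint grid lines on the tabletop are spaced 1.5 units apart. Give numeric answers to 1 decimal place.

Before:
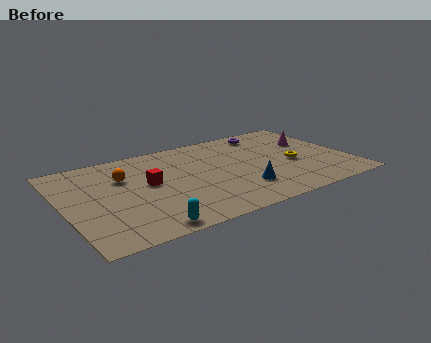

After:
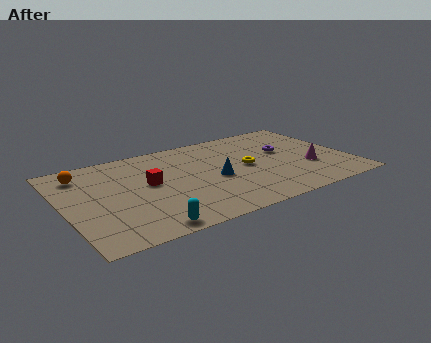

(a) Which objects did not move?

the cyan capsule and the red cube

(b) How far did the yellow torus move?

2.4

From (11.4, 3.6) to (9.1, 4.2), the yellow torus covered √(2.3² + 0.6²) ≈ 2.4 units.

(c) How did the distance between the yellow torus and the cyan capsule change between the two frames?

-1.8

They were about 8.4 units apart before and 6.6 after — 1.8 units closer together.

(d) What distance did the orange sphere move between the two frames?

2.2

The orange sphere moved from about (3.1, 5.7) to (1.2, 6.8), a distance of √(1.9² + 1.1²) ≈ 2.2.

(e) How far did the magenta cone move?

2.6

The magenta cone moved from about (12.7, 5.4) to (12.1, 2.9), a distance of √(0.6² + 2.5²) ≈ 2.6.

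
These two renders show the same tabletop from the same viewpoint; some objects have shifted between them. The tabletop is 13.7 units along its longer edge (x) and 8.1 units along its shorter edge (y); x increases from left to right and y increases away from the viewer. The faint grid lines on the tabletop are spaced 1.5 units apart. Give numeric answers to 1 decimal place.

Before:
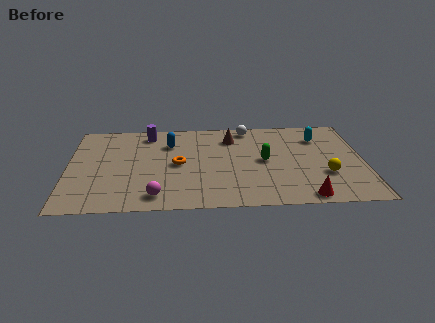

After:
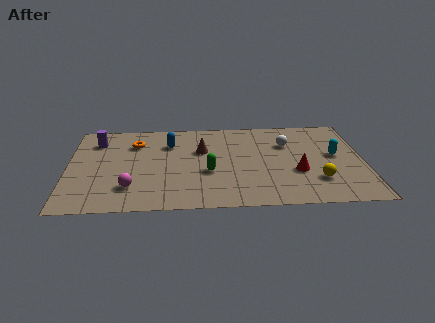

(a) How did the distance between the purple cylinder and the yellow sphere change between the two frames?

+1.8

Before: roughly 9.2 units apart; after: 11.0. That's 1.8 units further apart.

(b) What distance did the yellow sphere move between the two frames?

0.6

From (11.9, 2.7) to (11.5, 2.2), the yellow sphere covered √(0.4² + 0.5²) ≈ 0.6 units.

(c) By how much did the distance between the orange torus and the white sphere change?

+2.5

Before: roughly 4.6 units apart; after: 7.1. That's 2.5 units further apart.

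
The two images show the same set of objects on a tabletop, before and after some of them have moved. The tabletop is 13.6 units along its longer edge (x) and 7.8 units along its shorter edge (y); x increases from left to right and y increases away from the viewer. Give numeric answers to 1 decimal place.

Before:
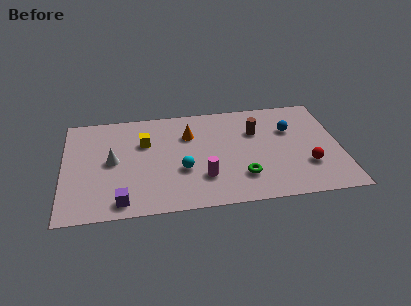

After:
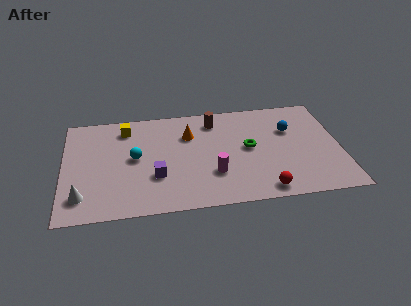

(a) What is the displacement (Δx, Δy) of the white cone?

(-1.5, -2.4)

The white cone was at about (2.4, 4.0) and moved to about (0.9, 1.6).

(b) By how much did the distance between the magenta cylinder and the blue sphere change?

-0.5

Before: roughly 5.3 units apart; after: 4.8. That's 0.5 units closer together.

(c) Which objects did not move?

the blue sphere and the orange cone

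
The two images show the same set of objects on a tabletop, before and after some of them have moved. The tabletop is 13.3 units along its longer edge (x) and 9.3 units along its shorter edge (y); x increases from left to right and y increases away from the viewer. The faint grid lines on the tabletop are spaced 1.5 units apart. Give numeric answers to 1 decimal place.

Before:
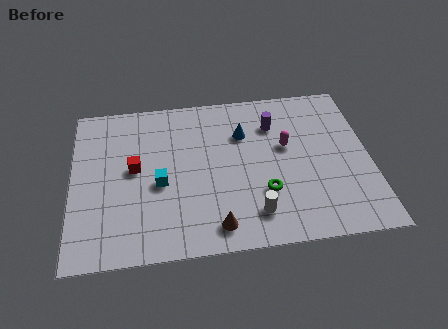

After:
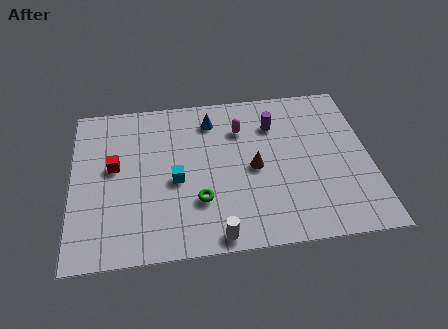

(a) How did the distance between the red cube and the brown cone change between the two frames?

+1.2

Before: roughly 5.1 units apart; after: 6.3. That's 1.2 units further apart.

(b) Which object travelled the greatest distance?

the brown cone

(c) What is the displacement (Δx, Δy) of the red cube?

(-0.9, 0.2)

From the two frames, the red cube sits at roughly (2.8, 5.0) before and (1.9, 5.2) after.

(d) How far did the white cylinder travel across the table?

2.0

From (8.0, 1.8) to (6.3, 0.8), the white cylinder covered √(1.7² + 1.0²) ≈ 2.0 units.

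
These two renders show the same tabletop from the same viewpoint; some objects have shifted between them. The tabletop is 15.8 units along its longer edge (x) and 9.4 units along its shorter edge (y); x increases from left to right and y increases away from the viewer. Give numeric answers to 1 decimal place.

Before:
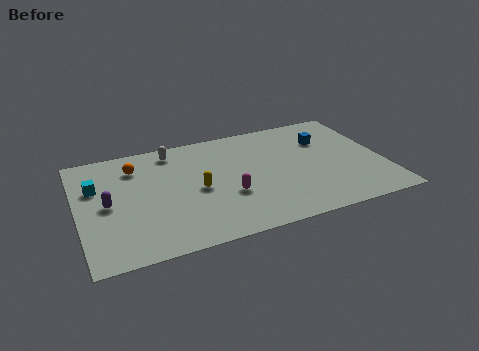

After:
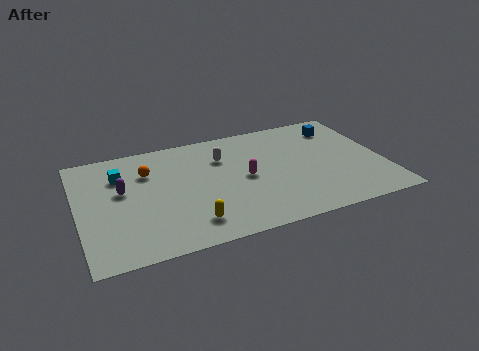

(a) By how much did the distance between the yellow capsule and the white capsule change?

+1.5

They were about 3.8 units apart before and 5.3 after — 1.5 units further apart.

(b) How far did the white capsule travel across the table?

2.9

The white capsule moved from about (5.1, 8.1) to (7.6, 6.7), a distance of √(2.5² + 1.4²) ≈ 2.9.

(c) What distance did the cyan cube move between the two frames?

1.4

From (1.0, 6.2) to (2.3, 6.8), the cyan cube covered √(1.3² + 0.6²) ≈ 1.4 units.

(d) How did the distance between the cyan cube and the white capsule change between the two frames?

+0.8

The distance was about 4.5 in the first image and 5.3 in the second, so they moved 0.8 units further apart.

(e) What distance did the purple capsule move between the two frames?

1.2

The purple capsule moved from about (1.5, 4.6) to (2.3, 5.5), a distance of √(0.8² + 0.9²) ≈ 1.2.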